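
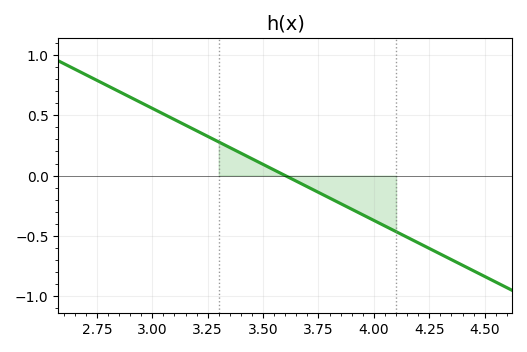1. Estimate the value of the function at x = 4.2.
-0.558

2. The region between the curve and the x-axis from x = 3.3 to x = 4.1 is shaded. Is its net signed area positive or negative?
negative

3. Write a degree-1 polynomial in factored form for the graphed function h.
y = -0.93(x - 3.6)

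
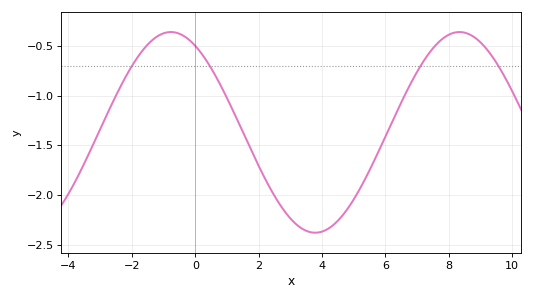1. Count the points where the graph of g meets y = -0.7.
4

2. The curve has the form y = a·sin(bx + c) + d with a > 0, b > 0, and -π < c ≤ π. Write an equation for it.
y = 1.01sin(0.69x + 2.1) - 1.37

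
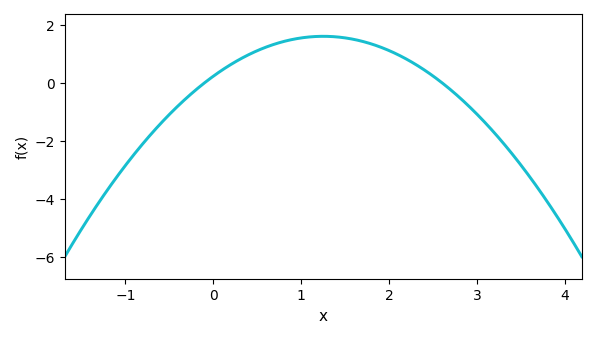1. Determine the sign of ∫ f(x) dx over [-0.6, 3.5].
positive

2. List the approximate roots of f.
-0.1, 2.6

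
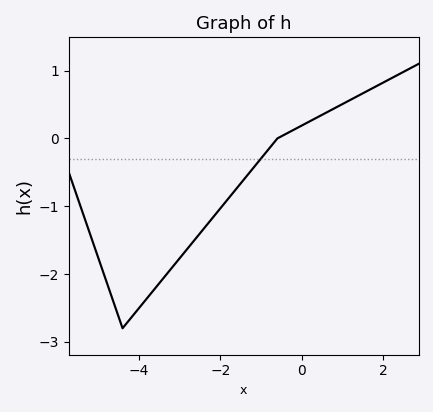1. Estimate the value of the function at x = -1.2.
-0.442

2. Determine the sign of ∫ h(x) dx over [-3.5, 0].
negative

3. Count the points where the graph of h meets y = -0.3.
1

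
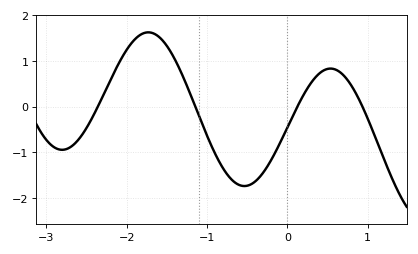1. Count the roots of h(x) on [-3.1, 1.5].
4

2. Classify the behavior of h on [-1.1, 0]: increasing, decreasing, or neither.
neither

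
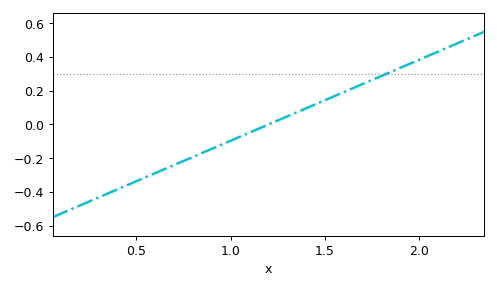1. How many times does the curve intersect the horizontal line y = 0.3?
1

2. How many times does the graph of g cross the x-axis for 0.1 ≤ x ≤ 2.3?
1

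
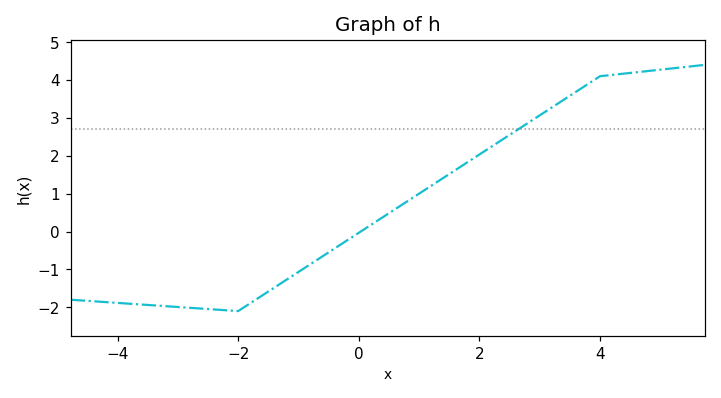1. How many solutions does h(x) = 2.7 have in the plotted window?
1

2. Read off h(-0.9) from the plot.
-0.963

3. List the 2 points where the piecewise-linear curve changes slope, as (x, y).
(-2, -2.1); (4, 4.1)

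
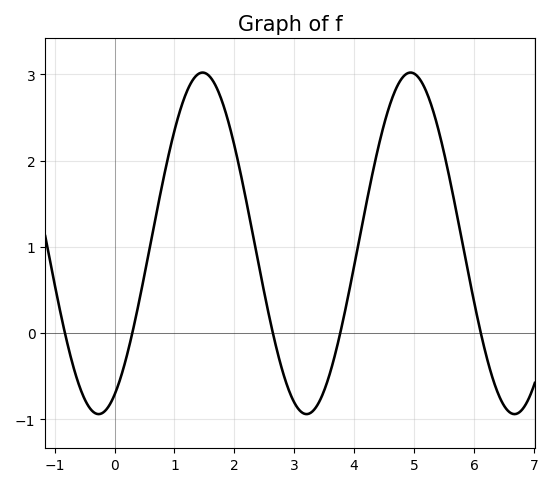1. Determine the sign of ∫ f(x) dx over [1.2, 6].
positive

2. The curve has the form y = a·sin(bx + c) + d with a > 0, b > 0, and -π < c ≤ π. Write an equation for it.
y = 1.98sin(1.8x - 1.1) + 1.04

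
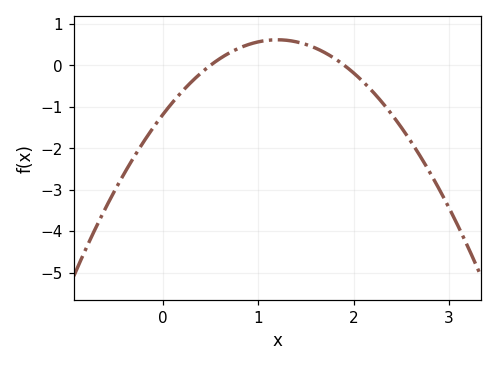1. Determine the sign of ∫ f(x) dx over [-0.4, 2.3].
negative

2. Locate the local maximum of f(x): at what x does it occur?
1.2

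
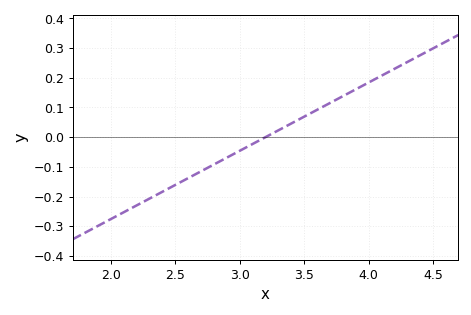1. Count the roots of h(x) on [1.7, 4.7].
1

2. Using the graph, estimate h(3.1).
-0.023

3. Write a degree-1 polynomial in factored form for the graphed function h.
y = 0.23(x - 3.2)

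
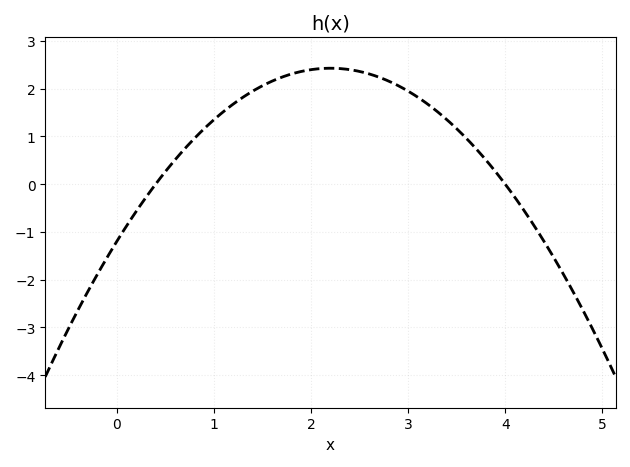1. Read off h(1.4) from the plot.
1.95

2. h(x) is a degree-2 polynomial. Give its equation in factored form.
y = -0.75(x - 0.4)(x - 4)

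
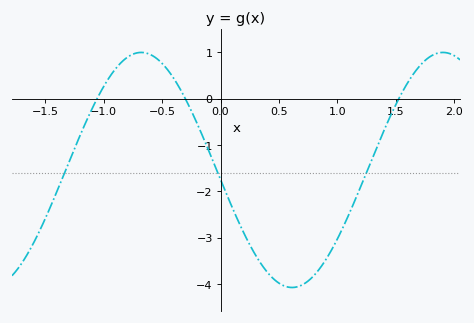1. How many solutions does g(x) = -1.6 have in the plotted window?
3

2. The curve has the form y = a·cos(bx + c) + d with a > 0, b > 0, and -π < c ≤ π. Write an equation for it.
y = 2.54cos(2.43x + 1.65) - 1.54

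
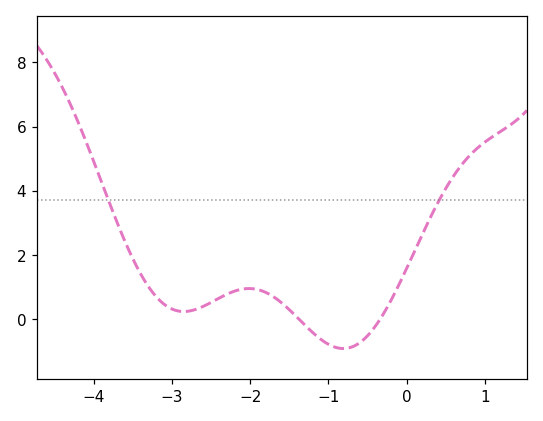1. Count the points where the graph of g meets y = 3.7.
2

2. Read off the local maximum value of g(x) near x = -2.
0.937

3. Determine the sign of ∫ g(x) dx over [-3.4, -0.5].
positive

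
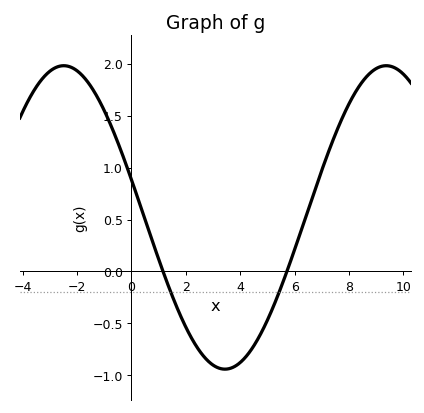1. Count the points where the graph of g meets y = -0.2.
2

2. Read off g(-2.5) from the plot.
1.98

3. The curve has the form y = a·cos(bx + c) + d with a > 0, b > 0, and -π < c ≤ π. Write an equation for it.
y = 1.46cos(0.53x + 1.32) + 0.52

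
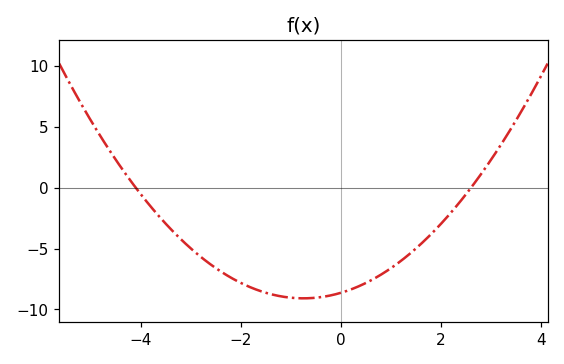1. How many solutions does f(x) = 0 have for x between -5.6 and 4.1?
2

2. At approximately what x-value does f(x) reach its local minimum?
-0.75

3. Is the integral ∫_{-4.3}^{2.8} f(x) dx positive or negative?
negative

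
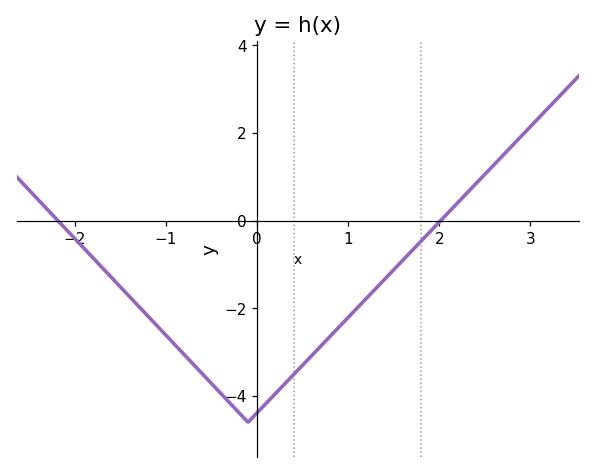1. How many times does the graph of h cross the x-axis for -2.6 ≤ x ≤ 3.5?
2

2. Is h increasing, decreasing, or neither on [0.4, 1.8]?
increasing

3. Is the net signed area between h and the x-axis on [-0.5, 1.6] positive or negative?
negative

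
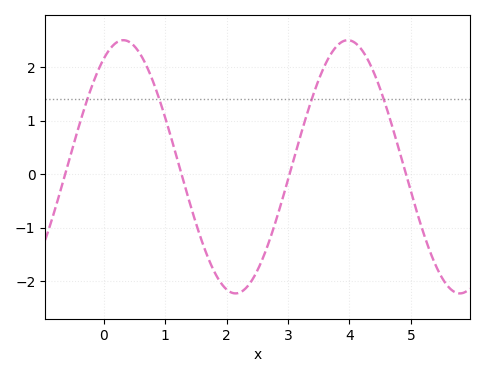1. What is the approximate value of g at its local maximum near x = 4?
2.51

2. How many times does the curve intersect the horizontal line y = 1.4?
4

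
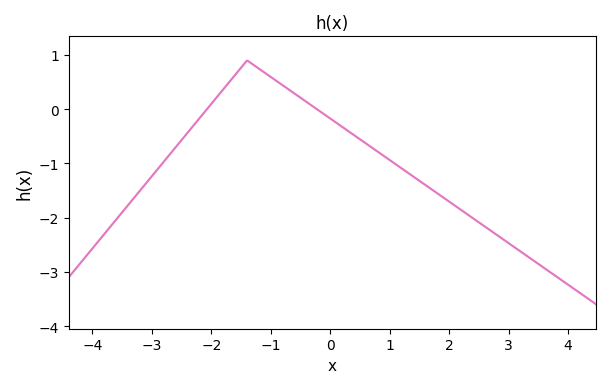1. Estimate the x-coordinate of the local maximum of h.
-1.4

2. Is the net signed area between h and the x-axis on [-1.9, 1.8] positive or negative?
negative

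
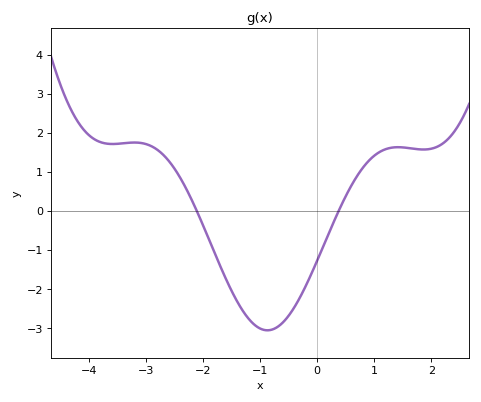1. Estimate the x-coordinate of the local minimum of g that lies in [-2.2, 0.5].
-0.9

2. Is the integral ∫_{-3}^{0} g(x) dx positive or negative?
negative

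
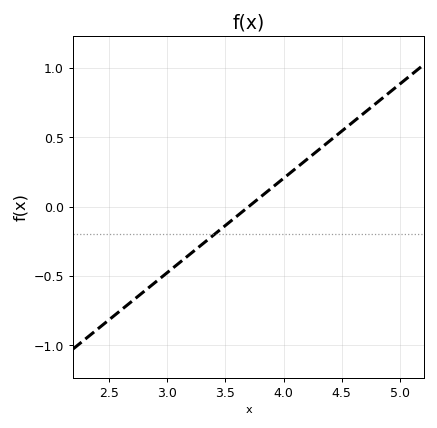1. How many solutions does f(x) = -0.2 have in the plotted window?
1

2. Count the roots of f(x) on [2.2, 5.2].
1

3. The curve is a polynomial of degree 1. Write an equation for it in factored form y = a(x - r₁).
y = 0.68(x - 3.7)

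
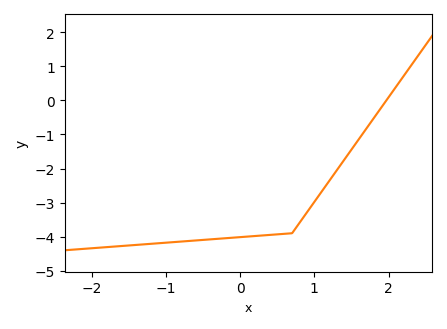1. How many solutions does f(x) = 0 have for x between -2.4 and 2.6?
1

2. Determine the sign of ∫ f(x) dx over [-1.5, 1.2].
negative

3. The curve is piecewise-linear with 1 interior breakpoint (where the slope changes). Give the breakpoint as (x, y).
(0.7, -3.9)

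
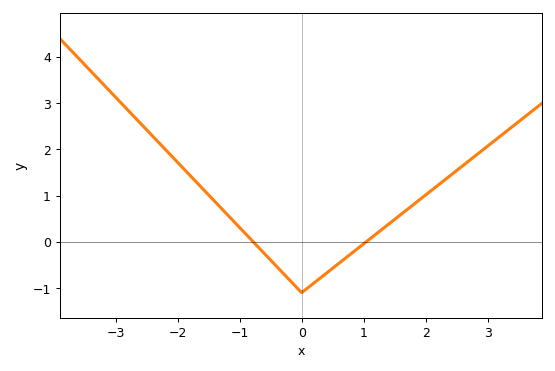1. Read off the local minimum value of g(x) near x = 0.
-1.1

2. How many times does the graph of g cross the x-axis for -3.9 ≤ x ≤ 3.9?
2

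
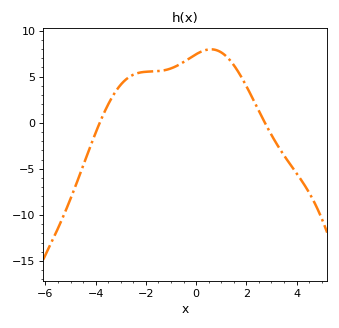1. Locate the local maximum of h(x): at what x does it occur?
0.593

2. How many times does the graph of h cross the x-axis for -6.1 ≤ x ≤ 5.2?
2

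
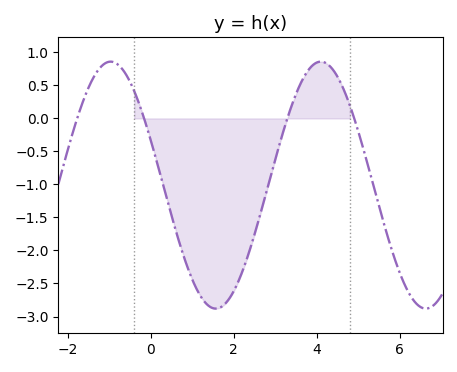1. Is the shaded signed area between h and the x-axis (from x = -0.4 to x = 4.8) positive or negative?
negative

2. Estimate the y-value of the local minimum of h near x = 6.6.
-2.88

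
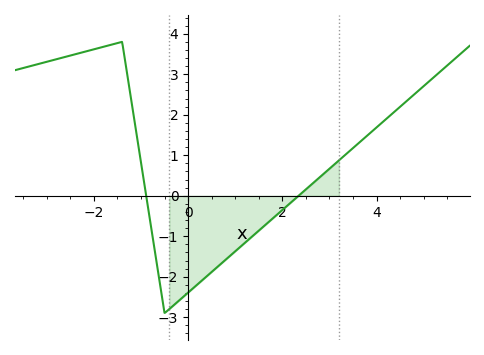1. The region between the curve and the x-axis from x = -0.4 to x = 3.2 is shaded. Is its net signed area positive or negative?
negative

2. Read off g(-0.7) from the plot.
-1.4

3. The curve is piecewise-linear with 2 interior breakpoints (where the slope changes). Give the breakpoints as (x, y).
(-1.4, 3.8); (-0.5, -2.9)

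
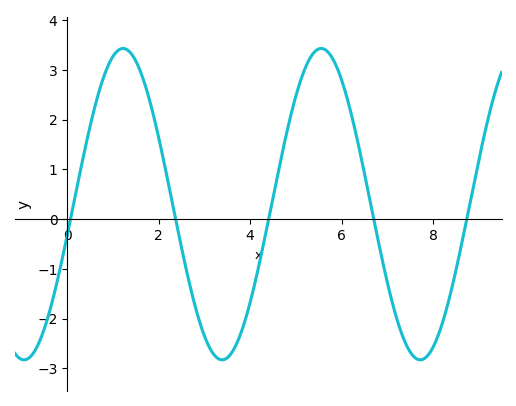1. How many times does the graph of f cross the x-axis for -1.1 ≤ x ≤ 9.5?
5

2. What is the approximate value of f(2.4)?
-0.134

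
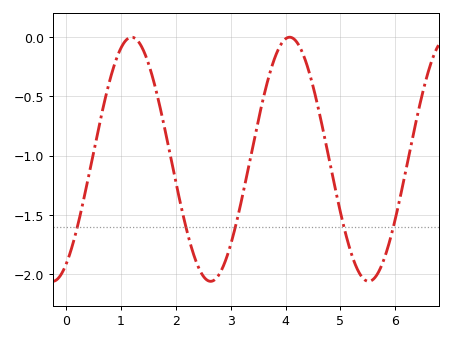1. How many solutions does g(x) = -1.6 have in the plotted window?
5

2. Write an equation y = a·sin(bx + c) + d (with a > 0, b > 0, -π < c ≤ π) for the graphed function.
y = 1.03sin(2.18x - 1.03) - 1.03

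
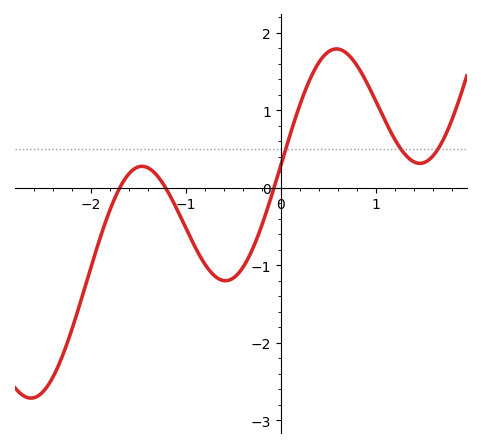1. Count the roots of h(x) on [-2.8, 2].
3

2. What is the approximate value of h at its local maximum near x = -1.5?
0.277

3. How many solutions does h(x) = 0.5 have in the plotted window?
3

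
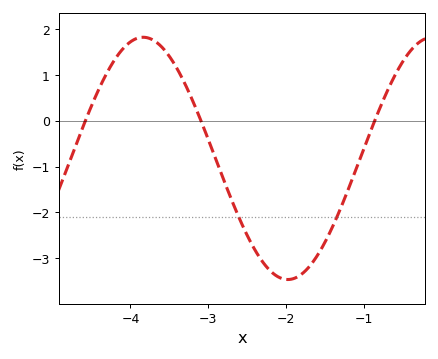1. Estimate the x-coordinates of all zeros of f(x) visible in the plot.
-4.58, -3.09, -0.862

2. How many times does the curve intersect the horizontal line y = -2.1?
2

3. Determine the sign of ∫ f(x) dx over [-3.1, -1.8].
negative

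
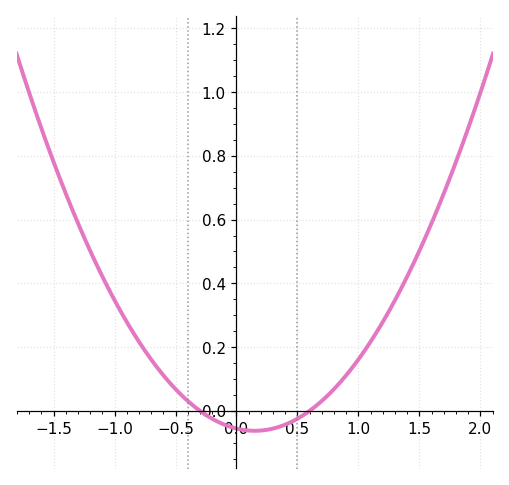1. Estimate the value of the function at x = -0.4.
0.04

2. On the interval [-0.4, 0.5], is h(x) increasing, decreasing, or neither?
neither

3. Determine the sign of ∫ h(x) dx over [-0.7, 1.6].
positive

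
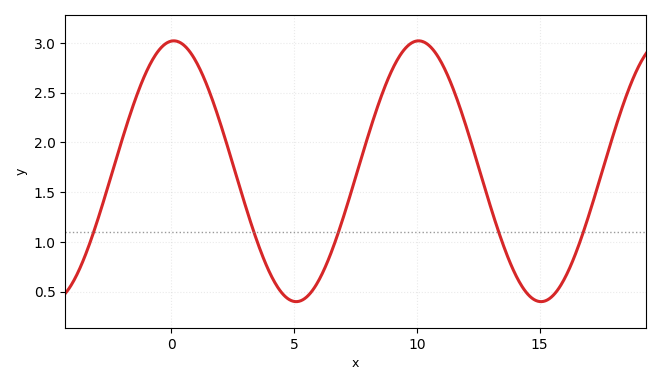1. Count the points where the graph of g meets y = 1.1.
5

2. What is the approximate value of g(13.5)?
0.981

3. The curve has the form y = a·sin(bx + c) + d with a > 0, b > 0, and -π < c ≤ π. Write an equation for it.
y = 1.31sin(0.63x + 1.51) + 1.71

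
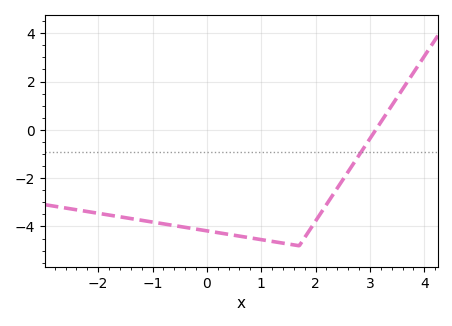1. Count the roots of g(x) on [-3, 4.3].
1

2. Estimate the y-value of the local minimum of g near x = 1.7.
-4.8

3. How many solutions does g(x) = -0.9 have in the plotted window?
1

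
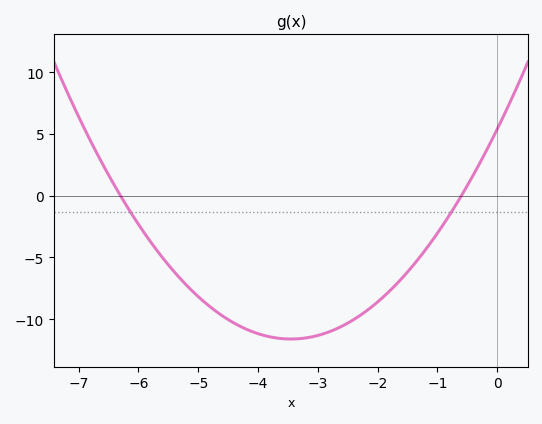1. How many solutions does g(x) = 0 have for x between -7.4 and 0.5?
2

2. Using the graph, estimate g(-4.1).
-11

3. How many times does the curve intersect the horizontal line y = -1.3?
2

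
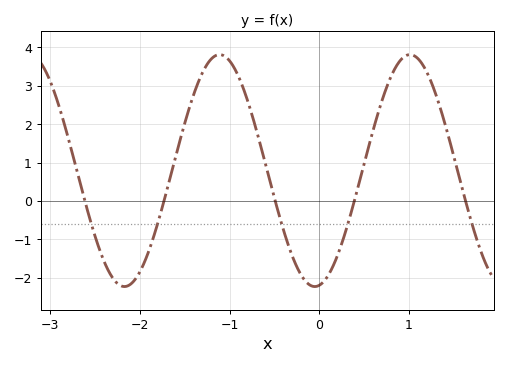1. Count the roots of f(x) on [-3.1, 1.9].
5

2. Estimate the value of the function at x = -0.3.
-1.4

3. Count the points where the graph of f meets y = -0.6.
5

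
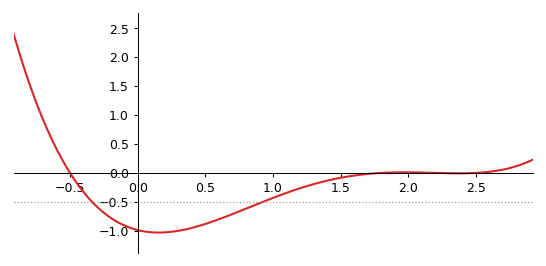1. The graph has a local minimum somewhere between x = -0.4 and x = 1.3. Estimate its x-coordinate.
0.2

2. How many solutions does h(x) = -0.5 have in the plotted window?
2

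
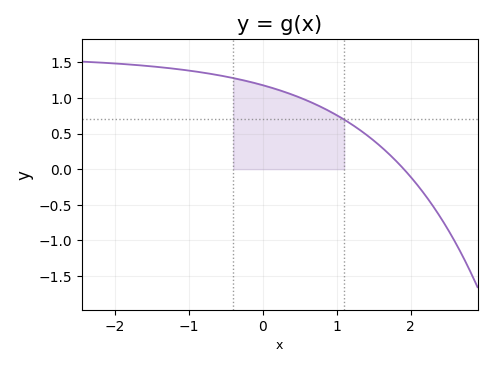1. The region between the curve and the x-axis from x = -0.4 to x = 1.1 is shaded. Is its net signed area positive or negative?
positive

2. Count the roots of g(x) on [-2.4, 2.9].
1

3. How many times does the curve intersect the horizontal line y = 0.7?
1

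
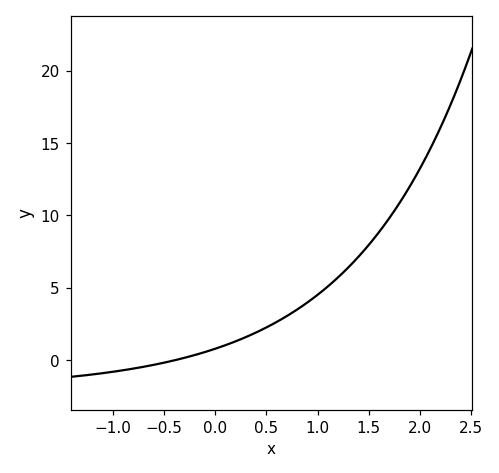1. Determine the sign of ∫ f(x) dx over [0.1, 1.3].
positive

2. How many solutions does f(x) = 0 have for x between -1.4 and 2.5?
1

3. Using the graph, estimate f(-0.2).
0.355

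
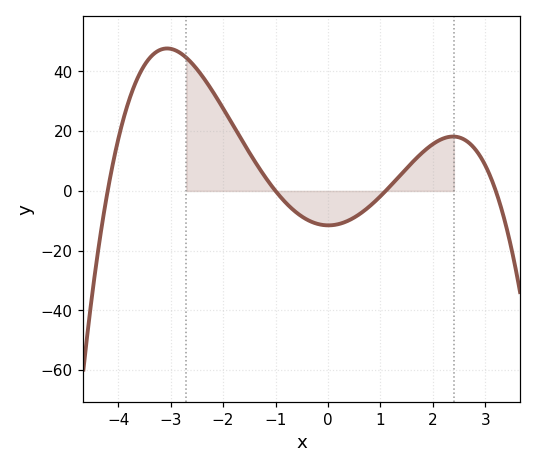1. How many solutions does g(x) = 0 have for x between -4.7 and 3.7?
4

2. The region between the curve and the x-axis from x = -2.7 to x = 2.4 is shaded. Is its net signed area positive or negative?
positive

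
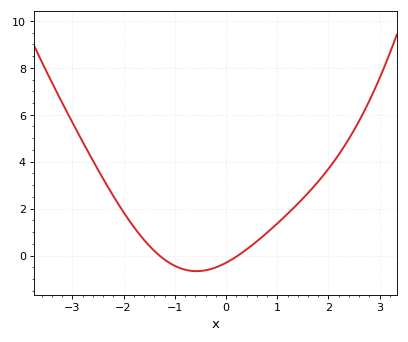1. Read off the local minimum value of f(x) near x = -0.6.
-0.664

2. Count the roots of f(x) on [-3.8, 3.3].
2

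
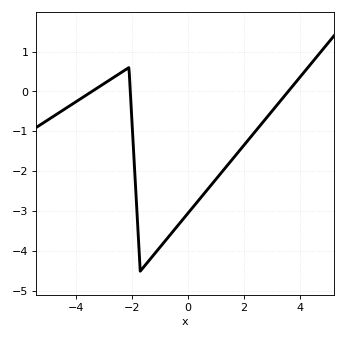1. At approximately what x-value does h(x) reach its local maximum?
-2.1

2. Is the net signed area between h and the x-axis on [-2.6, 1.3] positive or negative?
negative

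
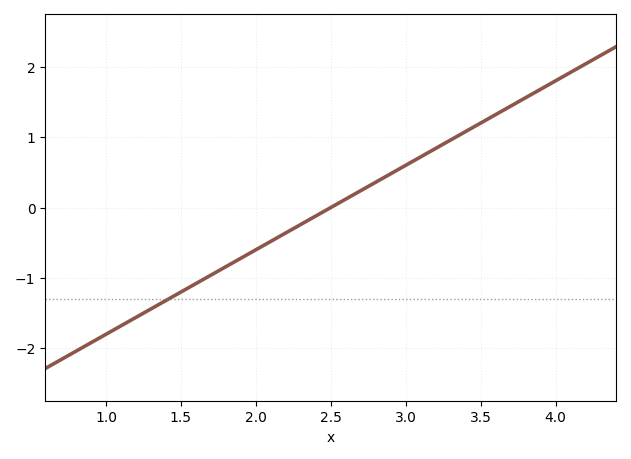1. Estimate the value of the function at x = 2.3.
-0.24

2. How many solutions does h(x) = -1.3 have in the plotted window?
1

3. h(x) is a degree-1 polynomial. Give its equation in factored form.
y = 1.2(x - 2.5)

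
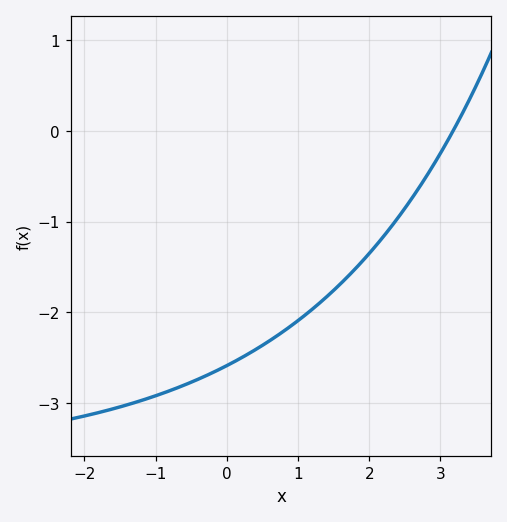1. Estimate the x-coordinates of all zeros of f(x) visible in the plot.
3.18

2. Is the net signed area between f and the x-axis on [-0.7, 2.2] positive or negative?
negative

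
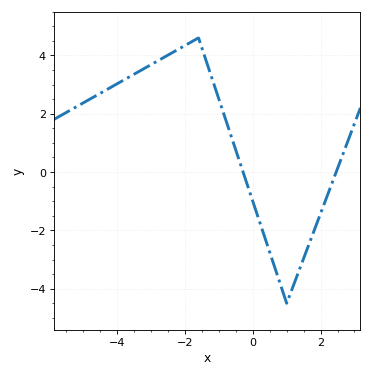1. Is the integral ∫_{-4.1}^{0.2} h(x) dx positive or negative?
positive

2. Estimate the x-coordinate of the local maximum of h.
-1.6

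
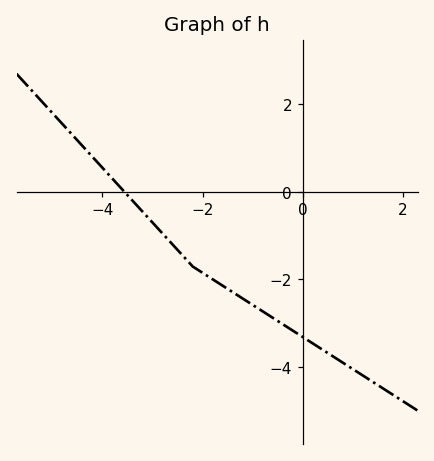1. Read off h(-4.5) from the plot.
1.18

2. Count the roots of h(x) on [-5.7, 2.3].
1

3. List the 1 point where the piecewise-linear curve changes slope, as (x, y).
(-2.2, -1.7)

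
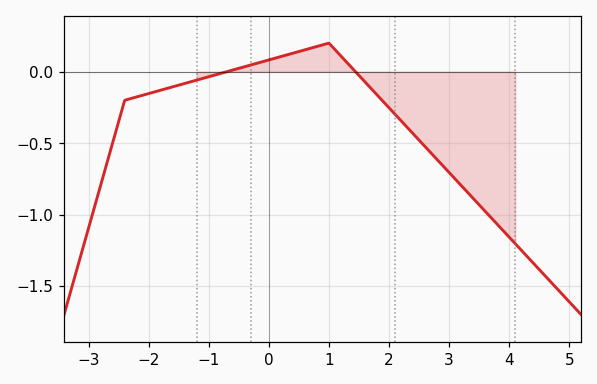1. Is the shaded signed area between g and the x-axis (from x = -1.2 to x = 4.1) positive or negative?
negative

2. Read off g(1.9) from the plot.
-0.2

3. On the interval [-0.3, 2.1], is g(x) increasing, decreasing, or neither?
neither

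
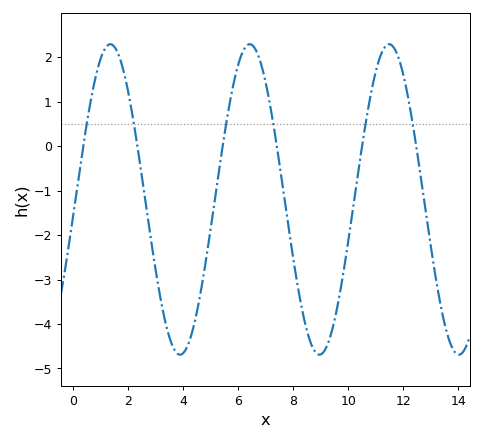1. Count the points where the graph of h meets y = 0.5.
6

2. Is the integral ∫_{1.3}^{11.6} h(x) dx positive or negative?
negative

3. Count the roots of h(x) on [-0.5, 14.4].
6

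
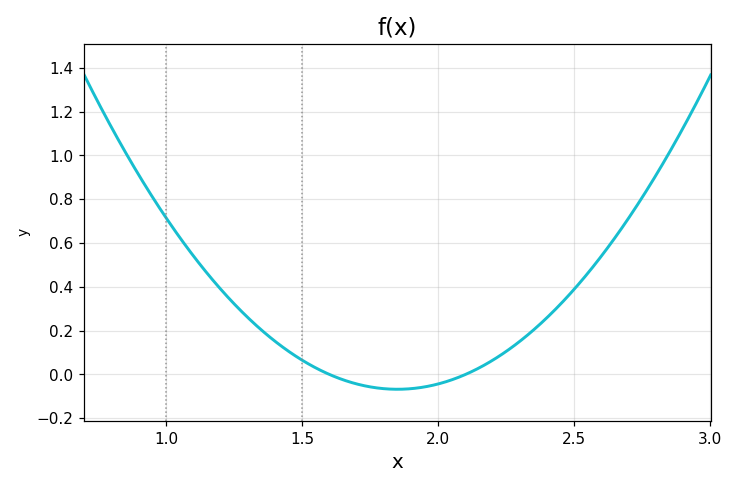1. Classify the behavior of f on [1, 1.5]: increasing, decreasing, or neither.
decreasing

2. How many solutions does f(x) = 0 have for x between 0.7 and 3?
2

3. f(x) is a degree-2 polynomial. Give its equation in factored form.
y = 1.08(x - 1.6)(x - 2.1)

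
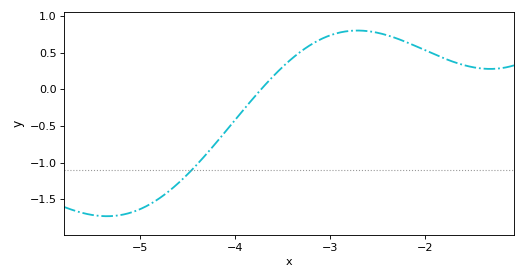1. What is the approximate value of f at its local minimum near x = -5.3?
-1.73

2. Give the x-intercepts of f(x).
-3.73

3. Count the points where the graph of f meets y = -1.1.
1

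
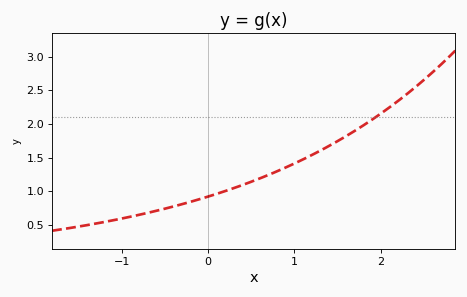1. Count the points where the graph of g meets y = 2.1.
1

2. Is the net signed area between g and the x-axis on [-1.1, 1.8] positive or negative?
positive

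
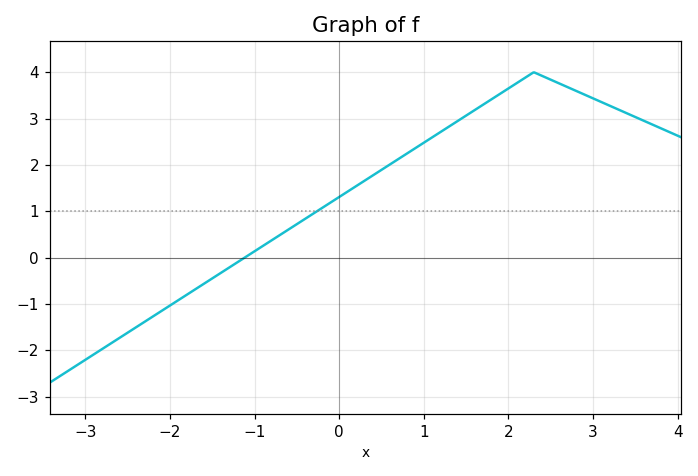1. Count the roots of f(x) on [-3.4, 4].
1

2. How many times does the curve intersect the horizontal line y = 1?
1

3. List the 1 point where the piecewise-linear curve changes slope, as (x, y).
(2.3, 4)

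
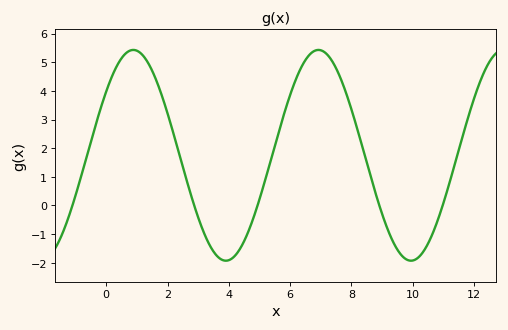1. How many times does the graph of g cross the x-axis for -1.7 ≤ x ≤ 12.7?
5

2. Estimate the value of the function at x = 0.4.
4.97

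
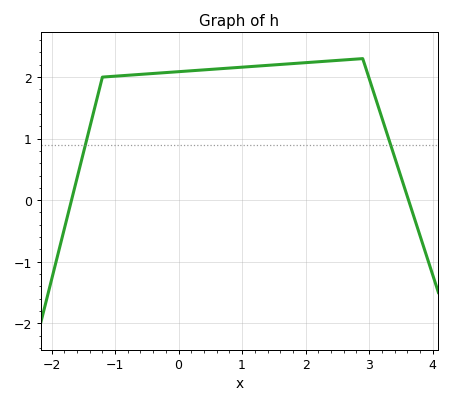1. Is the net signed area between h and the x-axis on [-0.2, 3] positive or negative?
positive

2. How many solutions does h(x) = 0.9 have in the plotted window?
2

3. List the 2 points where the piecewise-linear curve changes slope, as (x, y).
(-1.2, 2); (2.9, 2.3)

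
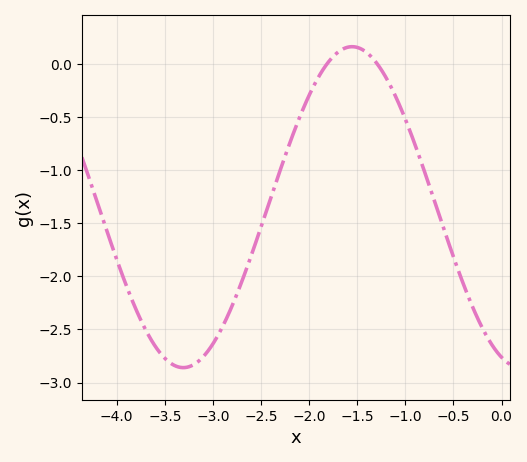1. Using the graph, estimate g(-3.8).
-2.31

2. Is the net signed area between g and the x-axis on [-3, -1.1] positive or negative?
negative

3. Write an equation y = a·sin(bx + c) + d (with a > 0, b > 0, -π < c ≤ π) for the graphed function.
y = 1.51sin(1.79x - 1.93) - 1.35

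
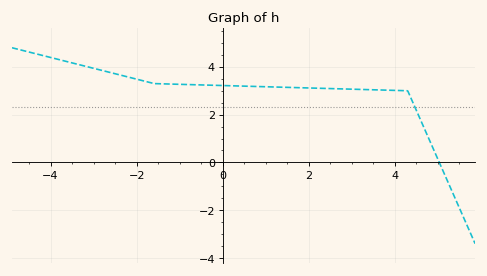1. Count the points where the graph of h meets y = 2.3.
1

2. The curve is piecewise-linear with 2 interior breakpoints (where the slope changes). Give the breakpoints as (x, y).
(-1.6, 3.3); (4.3, 3)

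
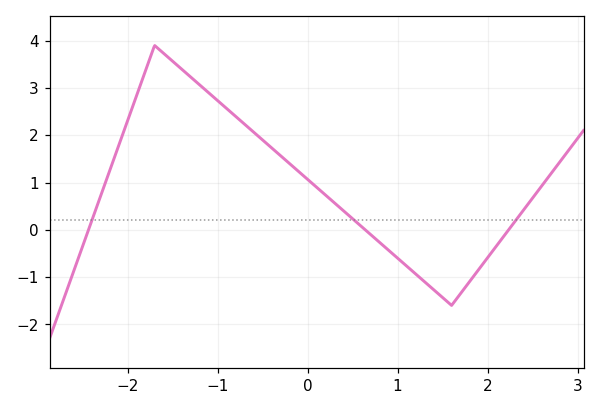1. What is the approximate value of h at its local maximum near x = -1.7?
3.9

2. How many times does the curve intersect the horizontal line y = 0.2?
3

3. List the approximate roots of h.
-2.4, 0.6, 2.2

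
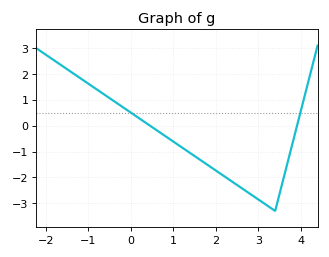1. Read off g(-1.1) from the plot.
1.7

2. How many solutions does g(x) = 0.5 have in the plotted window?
2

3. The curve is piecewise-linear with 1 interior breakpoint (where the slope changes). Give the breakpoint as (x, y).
(3.4, -3.3)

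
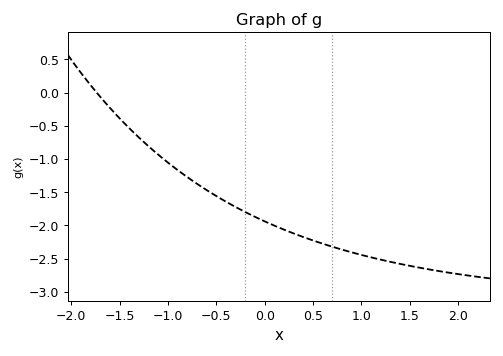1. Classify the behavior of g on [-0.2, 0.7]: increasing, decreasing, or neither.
decreasing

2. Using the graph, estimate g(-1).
-1.05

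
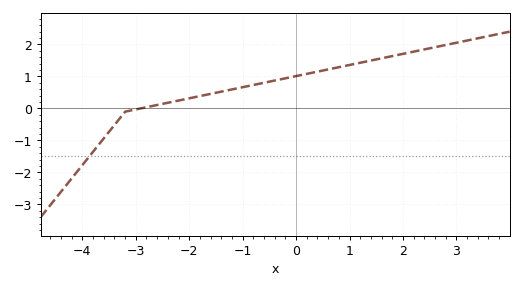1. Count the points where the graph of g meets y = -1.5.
1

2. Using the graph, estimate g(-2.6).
0.1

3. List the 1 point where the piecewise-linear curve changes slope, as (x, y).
(-3.2, -0.1)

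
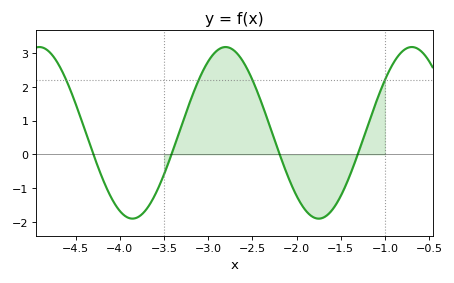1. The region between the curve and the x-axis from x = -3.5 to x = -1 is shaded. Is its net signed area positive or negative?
positive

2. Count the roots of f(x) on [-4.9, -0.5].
4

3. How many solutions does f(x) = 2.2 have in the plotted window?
4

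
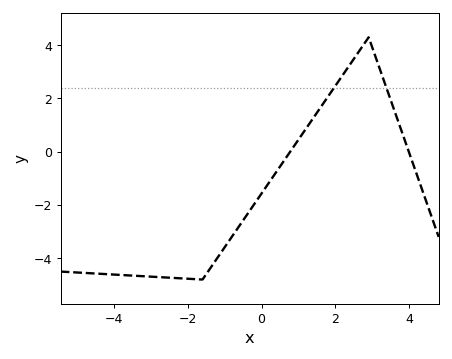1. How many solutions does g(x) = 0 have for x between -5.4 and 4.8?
2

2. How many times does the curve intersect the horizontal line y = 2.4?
2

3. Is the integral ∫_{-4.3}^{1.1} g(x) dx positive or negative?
negative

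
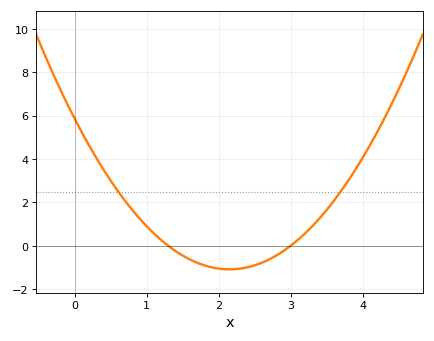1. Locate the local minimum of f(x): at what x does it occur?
2.1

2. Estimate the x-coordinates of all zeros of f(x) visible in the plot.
1.3, 3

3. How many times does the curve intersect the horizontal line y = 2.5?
2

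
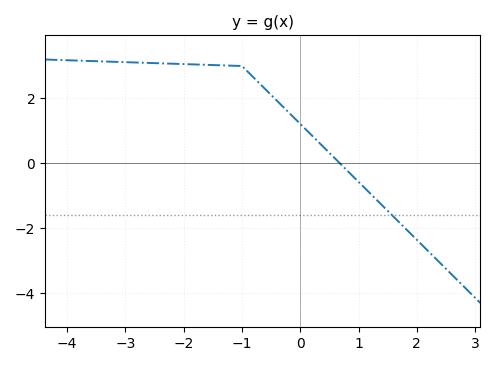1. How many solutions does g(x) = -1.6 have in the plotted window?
1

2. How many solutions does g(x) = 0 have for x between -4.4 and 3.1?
1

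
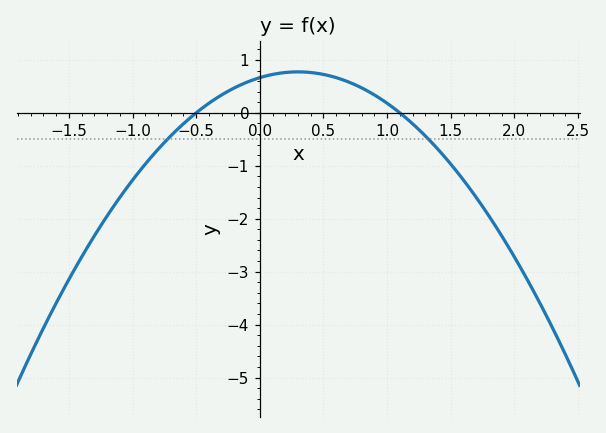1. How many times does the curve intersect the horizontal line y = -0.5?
2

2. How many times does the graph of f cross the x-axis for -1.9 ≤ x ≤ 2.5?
2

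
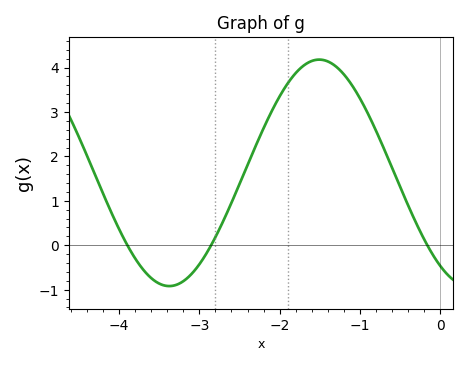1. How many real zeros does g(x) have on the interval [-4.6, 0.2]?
3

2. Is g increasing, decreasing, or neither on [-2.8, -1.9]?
increasing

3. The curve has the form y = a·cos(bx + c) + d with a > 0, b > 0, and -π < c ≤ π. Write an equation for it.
y = 2.55cos(1.68x + 2.53) + 1.63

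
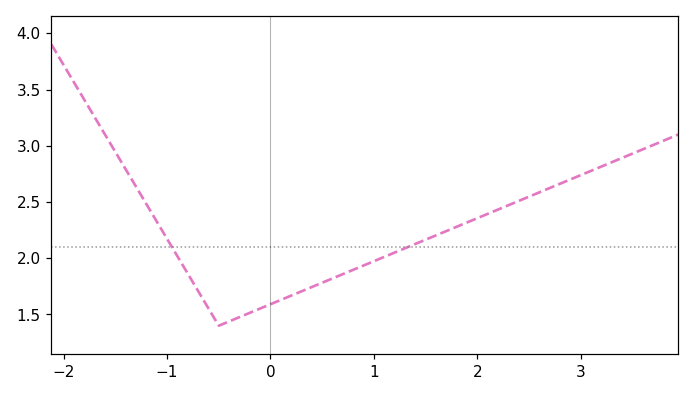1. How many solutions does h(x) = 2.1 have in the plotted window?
2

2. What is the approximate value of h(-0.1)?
1.55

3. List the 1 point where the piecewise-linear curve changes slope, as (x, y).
(-0.5, 1.4)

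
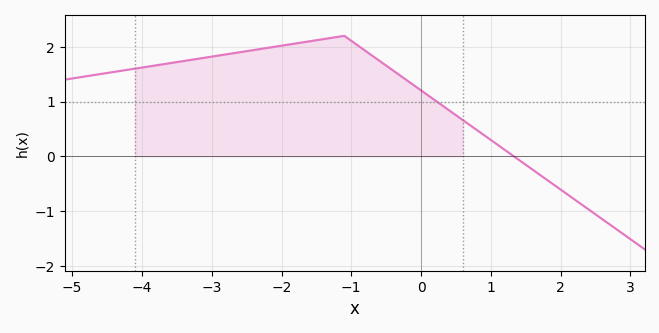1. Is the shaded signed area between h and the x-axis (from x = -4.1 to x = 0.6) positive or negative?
positive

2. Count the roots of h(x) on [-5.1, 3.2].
1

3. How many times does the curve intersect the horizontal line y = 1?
1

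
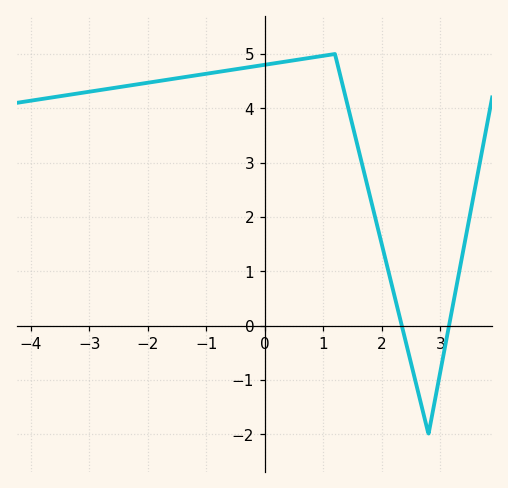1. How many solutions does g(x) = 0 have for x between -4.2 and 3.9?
2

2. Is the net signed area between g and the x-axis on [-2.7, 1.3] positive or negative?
positive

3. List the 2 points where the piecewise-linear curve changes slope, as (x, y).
(1.2, 5); (2.8, -2)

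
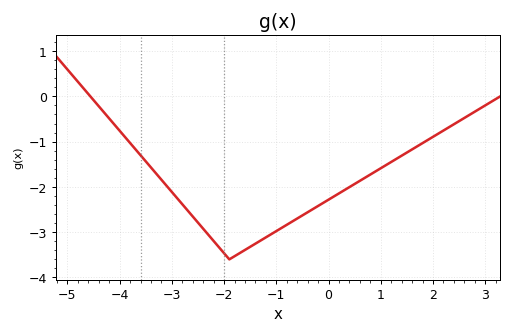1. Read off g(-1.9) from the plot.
-3.6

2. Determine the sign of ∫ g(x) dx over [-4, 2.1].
negative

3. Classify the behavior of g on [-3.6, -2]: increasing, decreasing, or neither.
decreasing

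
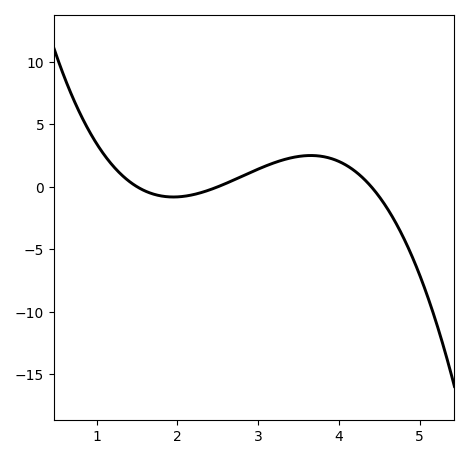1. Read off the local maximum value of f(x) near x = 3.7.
2.5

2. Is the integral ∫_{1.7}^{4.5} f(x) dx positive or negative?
positive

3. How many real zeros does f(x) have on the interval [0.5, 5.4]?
3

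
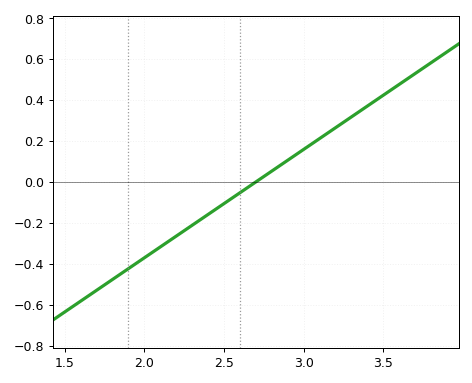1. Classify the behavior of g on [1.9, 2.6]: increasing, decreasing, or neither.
increasing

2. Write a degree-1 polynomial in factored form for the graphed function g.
y = 0.53(x - 2.7)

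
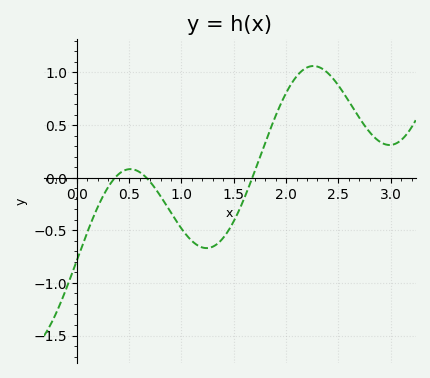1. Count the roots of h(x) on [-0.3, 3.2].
3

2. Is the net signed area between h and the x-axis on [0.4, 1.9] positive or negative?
negative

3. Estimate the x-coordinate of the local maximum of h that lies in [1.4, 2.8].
2.25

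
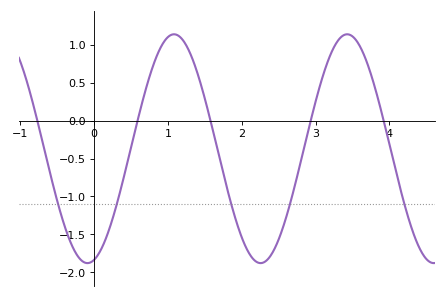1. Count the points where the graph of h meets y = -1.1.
5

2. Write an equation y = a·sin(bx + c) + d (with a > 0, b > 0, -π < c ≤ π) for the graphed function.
y = 1.51sin(2.7x - 1.3) - 0.37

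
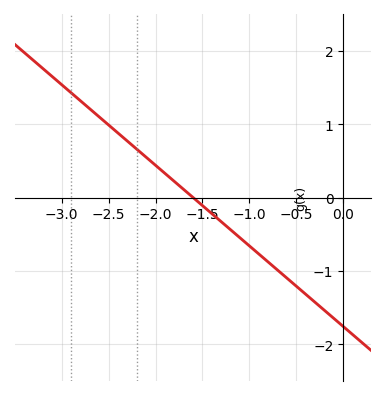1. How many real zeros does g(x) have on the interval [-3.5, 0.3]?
1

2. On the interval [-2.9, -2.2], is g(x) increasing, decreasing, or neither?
decreasing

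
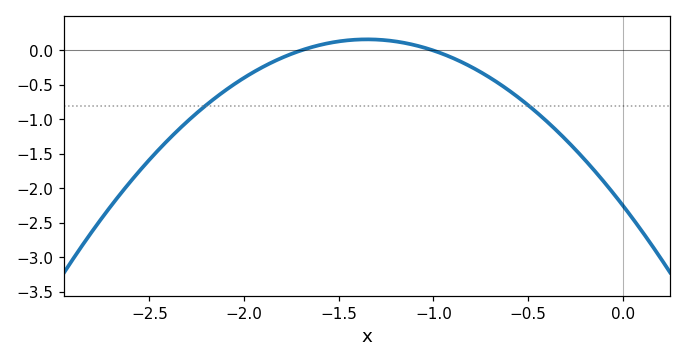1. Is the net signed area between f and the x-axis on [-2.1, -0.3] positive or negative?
negative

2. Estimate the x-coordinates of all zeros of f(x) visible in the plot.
-1.7, -1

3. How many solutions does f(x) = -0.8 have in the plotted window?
2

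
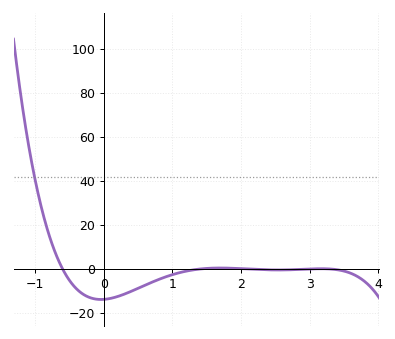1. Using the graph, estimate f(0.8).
-4.74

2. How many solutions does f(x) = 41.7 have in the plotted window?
1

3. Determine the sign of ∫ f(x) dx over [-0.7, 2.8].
negative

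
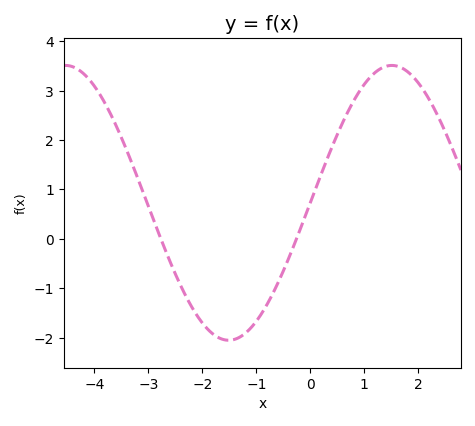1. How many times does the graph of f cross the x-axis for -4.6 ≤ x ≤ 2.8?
2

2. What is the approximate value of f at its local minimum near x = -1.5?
-2.05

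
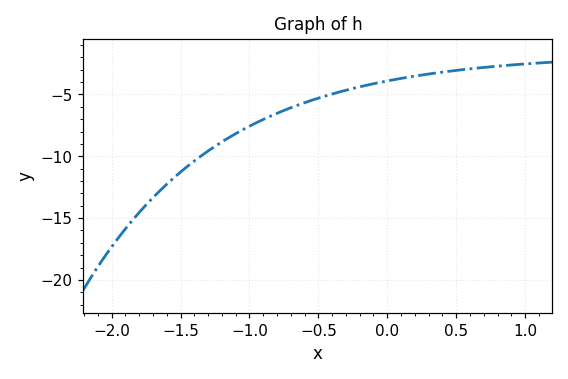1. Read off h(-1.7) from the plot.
-13.5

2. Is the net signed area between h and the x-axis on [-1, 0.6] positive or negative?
negative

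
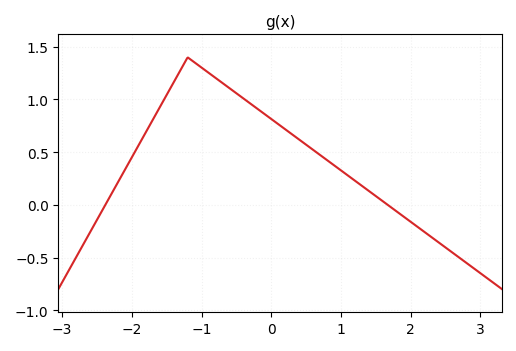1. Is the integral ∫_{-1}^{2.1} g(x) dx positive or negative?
positive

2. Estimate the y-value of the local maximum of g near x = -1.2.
1.4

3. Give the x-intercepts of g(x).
-2.38, 1.67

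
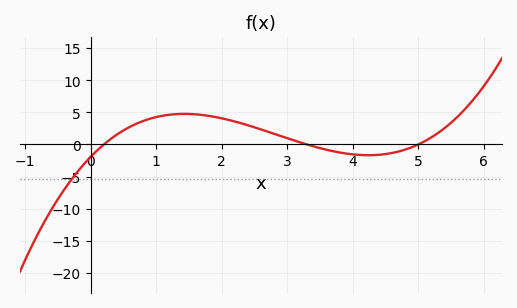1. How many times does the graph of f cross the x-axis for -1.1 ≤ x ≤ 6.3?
3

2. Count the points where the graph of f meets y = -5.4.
1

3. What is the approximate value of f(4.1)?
-1.5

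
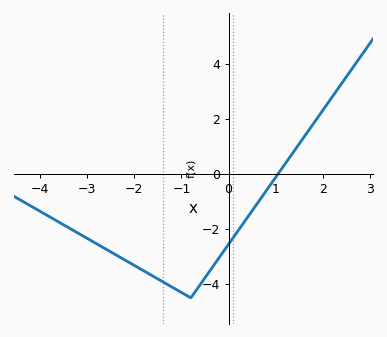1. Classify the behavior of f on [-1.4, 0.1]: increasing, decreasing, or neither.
neither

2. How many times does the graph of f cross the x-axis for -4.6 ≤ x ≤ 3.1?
1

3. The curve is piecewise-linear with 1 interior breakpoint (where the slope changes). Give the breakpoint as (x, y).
(-0.8, -4.5)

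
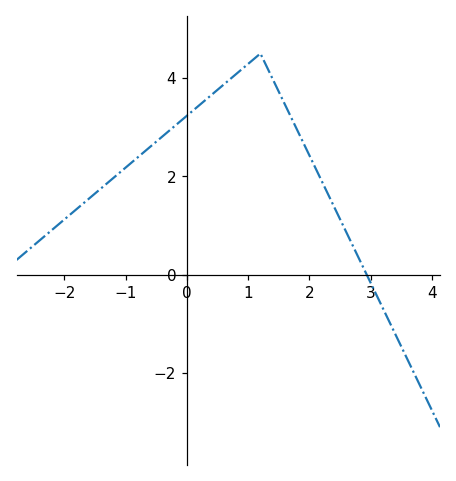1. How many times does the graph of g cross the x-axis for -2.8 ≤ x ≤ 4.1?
1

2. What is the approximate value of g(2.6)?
0.872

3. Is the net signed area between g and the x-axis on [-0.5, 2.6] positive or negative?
positive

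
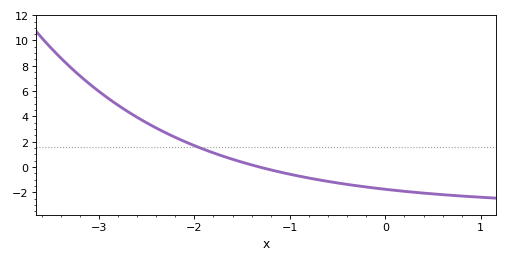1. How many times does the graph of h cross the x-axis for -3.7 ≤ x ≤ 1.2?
1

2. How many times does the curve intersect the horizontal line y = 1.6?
1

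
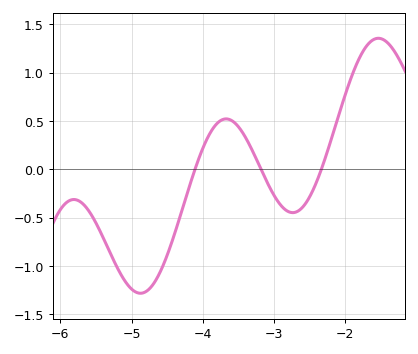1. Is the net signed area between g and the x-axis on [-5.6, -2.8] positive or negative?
negative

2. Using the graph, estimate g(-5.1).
-1.15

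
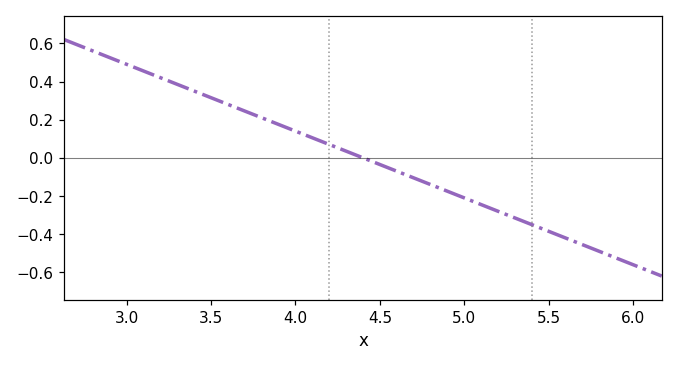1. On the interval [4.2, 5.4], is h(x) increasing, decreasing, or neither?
decreasing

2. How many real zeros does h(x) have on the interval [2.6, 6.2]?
1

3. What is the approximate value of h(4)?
0.14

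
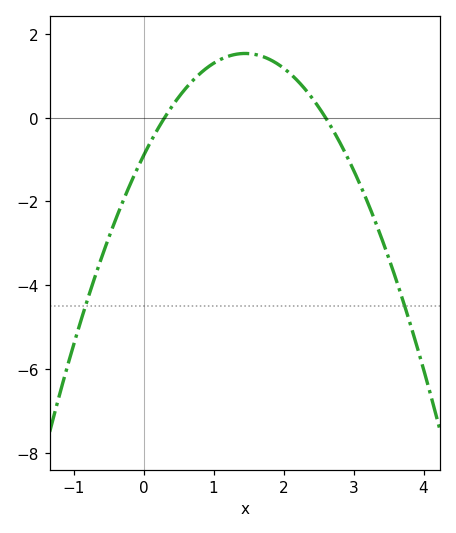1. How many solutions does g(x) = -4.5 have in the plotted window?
2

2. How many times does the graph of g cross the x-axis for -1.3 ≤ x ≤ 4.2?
2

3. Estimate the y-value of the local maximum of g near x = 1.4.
1.6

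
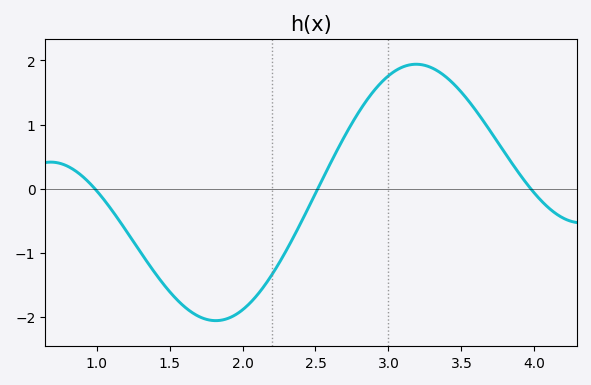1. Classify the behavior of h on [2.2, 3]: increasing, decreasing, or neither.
increasing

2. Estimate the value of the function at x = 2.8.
1.2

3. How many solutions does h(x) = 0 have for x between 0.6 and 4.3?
3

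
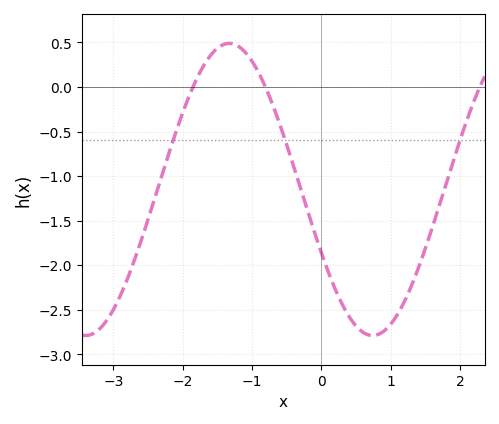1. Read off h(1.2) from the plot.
-2.4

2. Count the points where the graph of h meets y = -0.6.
3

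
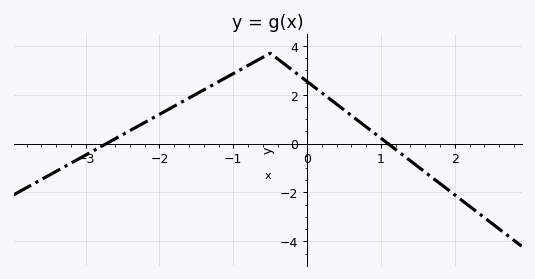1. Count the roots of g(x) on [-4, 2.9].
2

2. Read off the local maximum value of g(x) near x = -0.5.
3.6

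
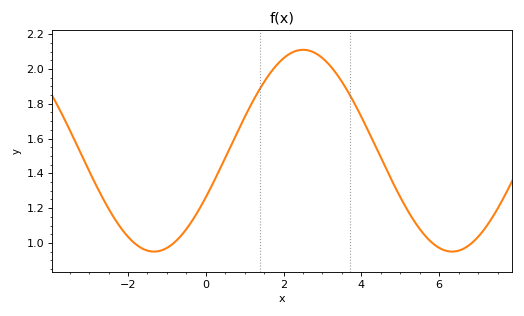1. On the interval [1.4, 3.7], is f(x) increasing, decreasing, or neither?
neither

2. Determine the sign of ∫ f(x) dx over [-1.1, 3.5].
positive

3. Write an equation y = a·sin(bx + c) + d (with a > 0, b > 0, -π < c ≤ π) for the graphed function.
y = 0.58sin(0.82x - 0.48) + 1.53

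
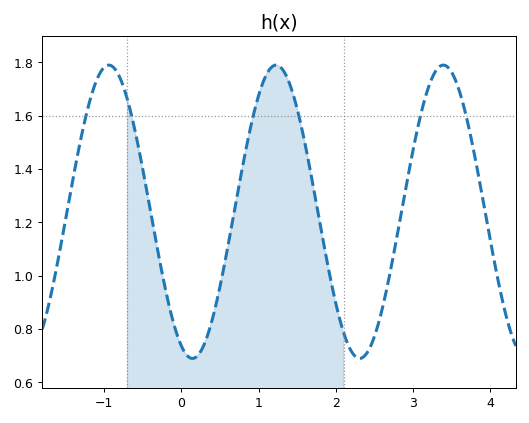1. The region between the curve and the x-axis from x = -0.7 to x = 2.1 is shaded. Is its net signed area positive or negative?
positive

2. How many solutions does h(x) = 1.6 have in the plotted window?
6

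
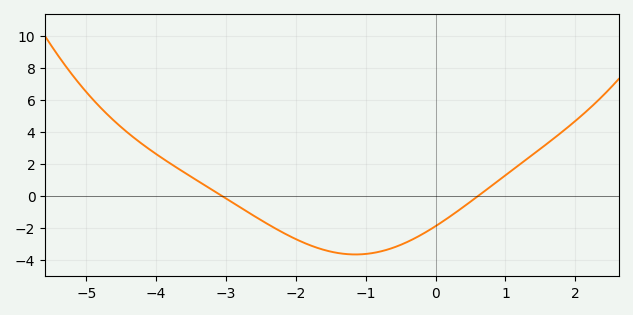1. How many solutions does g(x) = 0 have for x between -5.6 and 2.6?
2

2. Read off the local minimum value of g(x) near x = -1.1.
-3.6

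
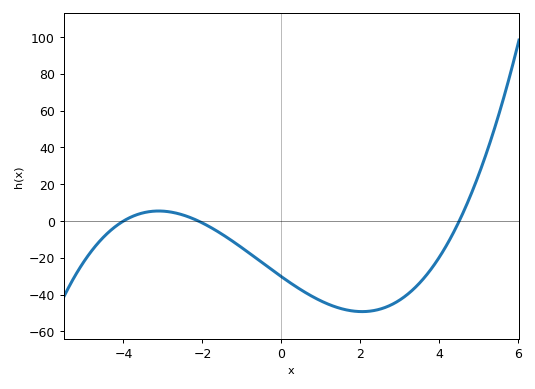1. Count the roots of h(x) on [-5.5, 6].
3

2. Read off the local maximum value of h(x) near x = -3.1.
6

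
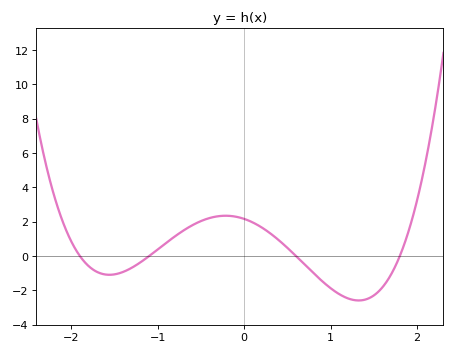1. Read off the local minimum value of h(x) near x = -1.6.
-1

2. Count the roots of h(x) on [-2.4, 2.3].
4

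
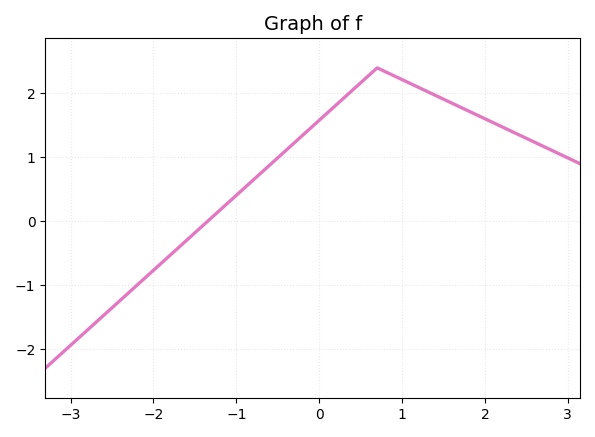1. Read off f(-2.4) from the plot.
-1.24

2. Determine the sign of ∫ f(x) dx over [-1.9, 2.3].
positive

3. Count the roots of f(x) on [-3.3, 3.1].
1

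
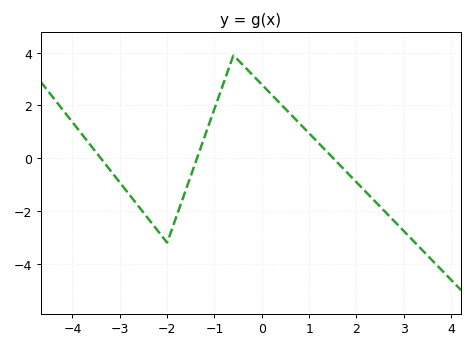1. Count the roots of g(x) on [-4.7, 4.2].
3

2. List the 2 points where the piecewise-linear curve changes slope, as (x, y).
(-2, -3.2); (-0.6, 3.9)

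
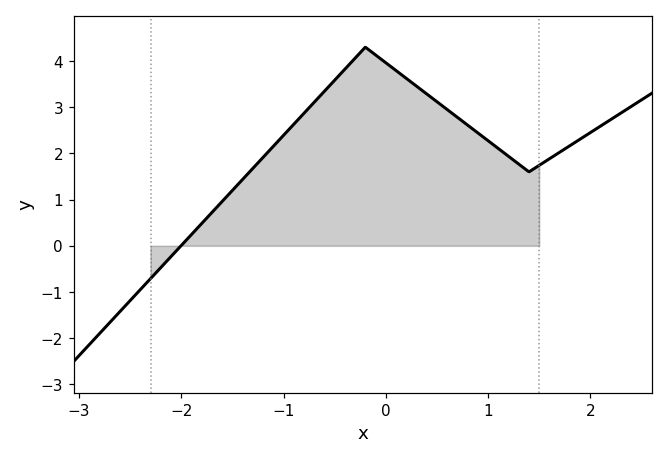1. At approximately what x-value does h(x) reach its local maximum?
-0.2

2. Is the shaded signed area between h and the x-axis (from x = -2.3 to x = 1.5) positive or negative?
positive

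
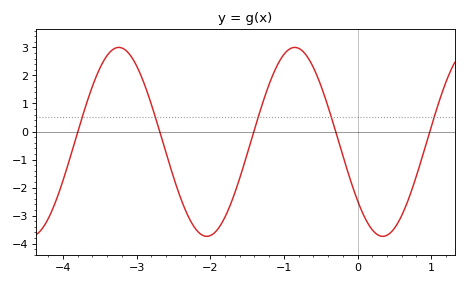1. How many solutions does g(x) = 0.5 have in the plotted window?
5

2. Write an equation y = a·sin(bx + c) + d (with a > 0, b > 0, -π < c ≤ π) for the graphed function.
y = 3.37sin(2.63x - 2.47) - 0.37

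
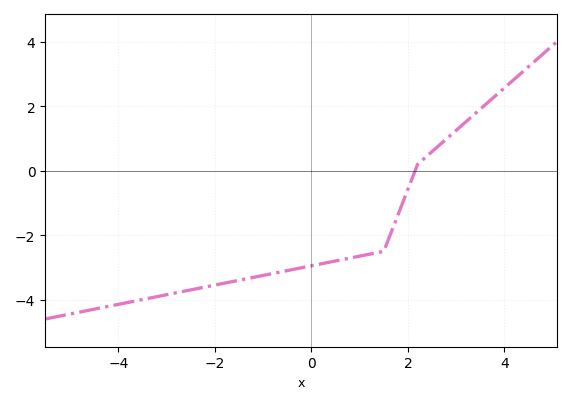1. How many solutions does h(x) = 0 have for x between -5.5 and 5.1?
1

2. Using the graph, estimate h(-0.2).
-3.01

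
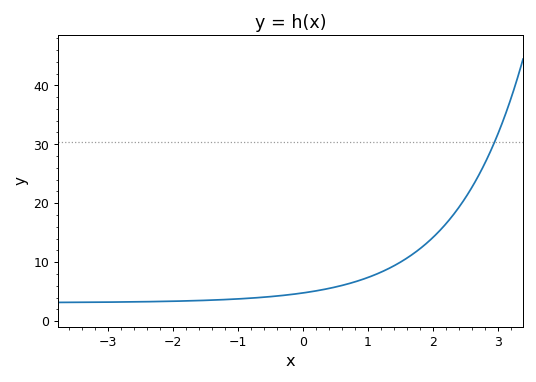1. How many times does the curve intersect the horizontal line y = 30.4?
1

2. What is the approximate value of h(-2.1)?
3.34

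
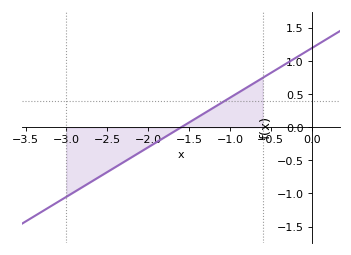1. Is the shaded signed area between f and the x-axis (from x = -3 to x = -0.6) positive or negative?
negative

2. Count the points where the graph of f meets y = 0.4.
1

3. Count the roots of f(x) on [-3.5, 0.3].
1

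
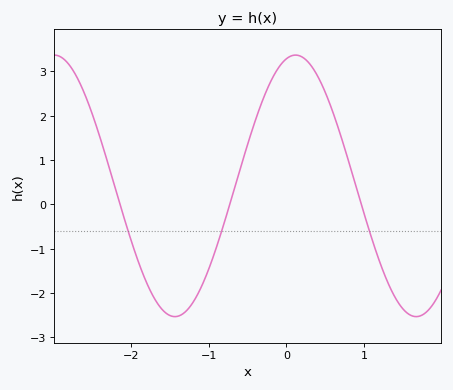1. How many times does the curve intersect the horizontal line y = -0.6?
3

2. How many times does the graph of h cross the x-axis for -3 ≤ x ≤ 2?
3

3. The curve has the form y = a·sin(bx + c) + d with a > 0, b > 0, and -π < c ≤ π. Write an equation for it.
y = 2.95sin(2.02x + 1.33) + 0.42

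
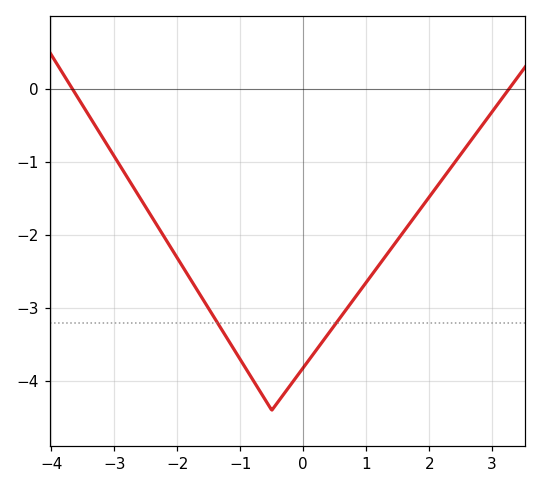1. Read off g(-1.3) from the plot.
-3.29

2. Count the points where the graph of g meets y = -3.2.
2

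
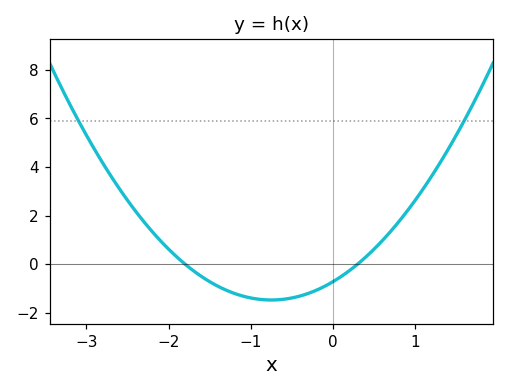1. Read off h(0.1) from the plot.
-0.6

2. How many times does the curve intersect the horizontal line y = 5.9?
2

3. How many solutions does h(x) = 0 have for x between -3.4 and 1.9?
2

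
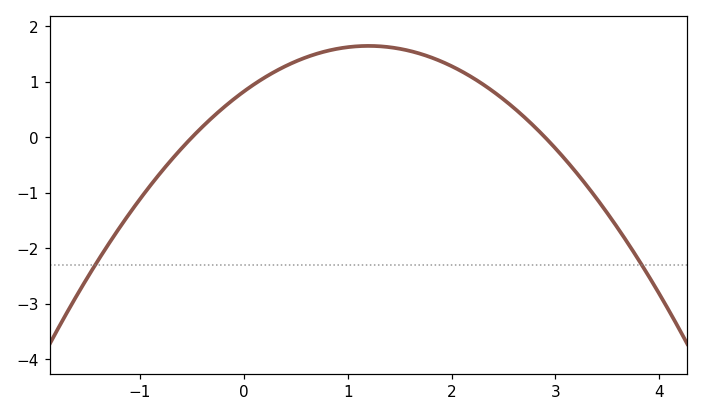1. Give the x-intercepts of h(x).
-0.5, 2.9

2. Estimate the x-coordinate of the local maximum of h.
1.2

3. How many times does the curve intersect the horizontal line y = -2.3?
2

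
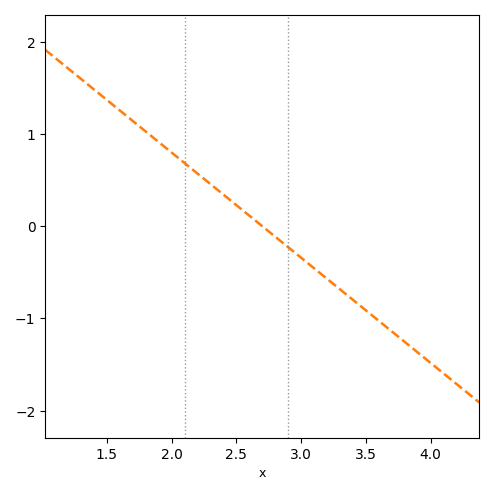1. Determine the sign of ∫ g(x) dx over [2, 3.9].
negative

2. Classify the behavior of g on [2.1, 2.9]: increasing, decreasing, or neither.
decreasing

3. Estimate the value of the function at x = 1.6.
1.3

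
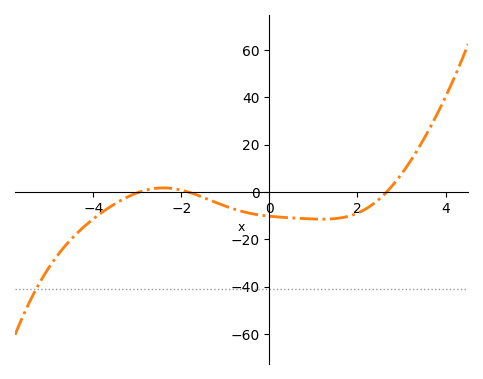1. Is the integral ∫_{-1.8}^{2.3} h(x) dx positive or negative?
negative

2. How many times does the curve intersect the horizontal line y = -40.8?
1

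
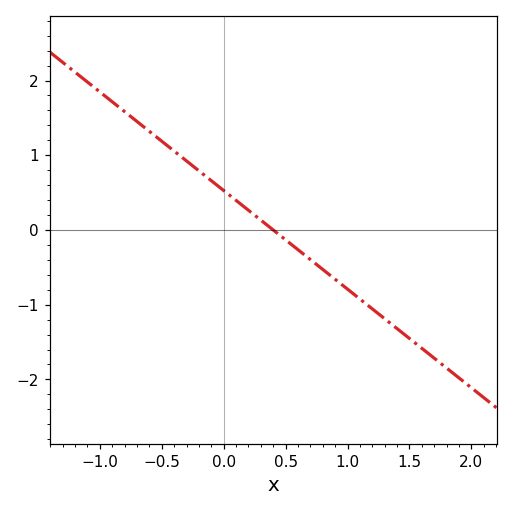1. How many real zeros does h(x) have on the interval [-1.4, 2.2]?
1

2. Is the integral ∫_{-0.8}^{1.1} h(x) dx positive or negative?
positive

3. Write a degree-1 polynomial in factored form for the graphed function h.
y = -1.32(x - 0.4)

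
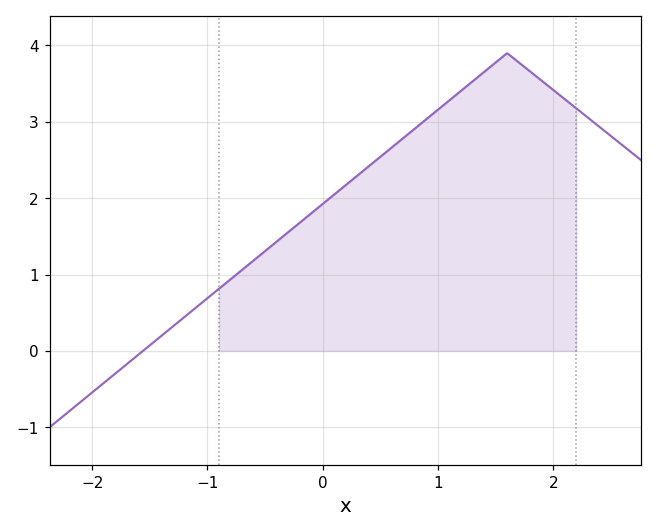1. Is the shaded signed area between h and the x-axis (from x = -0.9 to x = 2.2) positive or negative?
positive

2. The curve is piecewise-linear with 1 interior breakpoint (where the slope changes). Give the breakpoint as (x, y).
(1.6, 3.9)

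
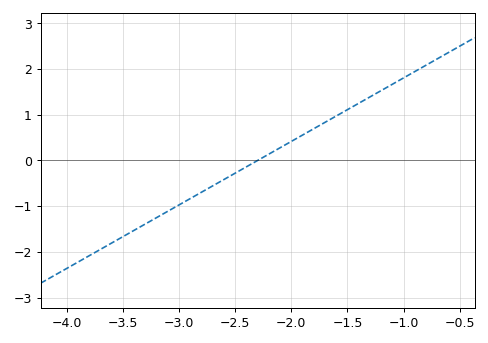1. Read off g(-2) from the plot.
0.4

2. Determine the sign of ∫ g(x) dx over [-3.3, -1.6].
negative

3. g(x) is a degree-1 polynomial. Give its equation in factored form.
y = 1.39(x + 2.3)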